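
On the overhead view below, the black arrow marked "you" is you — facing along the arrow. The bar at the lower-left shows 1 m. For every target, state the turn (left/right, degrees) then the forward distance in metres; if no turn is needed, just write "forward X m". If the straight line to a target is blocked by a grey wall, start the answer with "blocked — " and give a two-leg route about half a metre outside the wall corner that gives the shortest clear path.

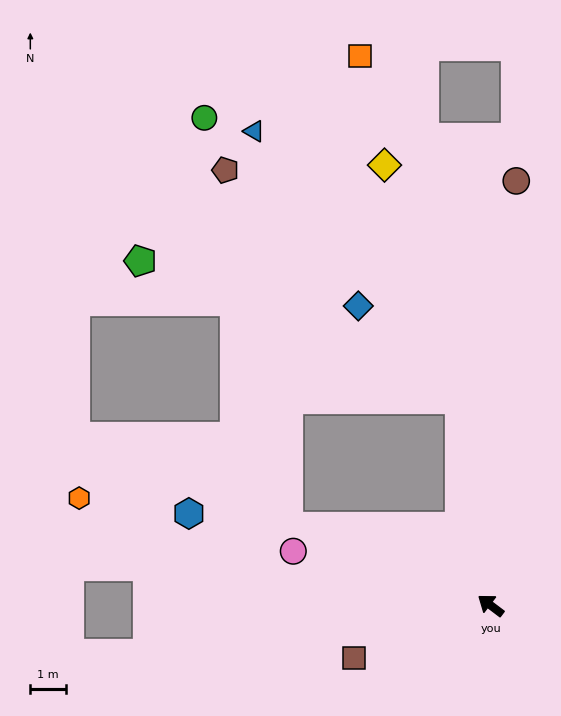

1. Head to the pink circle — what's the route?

turn left 22°, forward 5.8 m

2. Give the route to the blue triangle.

blocked — turn right 44°, forward 5.9 m, then turn left 29°, forward 9.5 m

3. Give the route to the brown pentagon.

blocked — turn left 16°, forward 6.1 m, then turn right 59°, forward 10.2 m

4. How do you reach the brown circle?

turn right 56°, forward 12.0 m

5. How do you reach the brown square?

turn left 58°, forward 4.1 m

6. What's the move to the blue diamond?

blocked — turn right 44°, forward 5.9 m, then turn left 39°, forward 3.9 m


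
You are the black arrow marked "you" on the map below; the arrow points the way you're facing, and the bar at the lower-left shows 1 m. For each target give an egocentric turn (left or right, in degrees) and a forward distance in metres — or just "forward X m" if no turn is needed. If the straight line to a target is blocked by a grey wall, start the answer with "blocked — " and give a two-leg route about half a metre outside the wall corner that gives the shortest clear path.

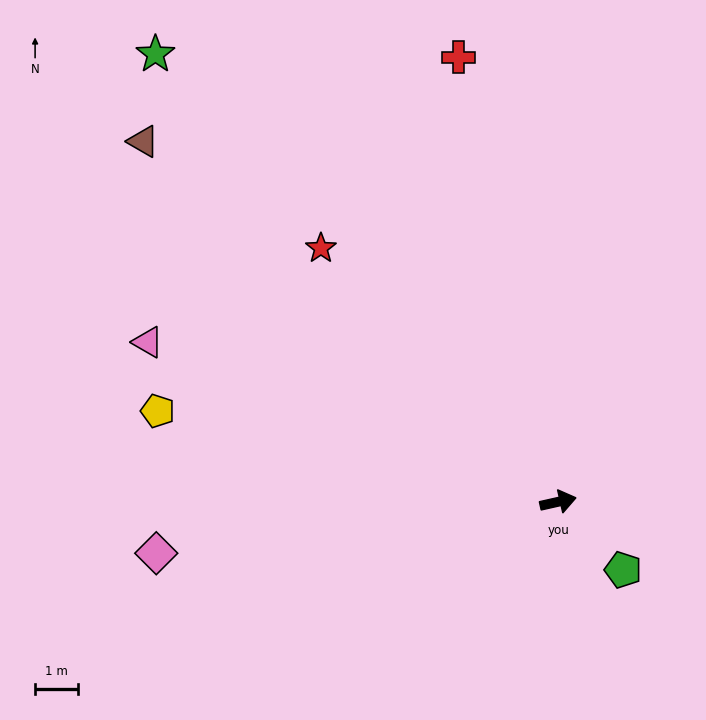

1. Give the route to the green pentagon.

turn right 59°, forward 2.2 m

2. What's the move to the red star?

turn left 120°, forward 8.1 m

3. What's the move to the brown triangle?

turn left 126°, forward 12.9 m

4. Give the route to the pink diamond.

turn left 175°, forward 9.5 m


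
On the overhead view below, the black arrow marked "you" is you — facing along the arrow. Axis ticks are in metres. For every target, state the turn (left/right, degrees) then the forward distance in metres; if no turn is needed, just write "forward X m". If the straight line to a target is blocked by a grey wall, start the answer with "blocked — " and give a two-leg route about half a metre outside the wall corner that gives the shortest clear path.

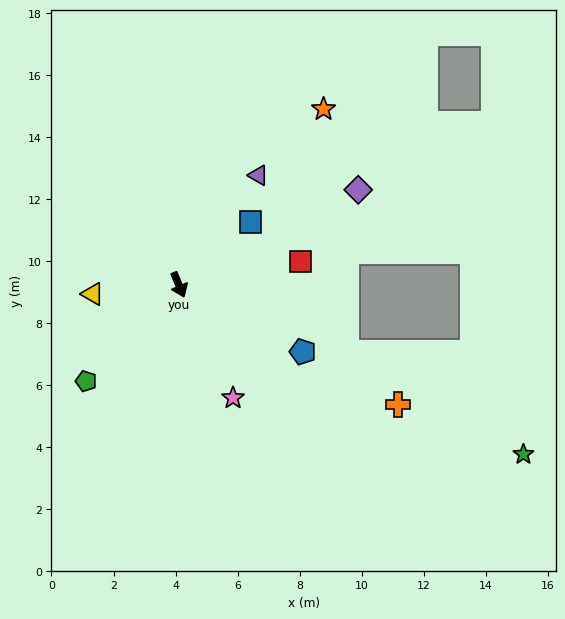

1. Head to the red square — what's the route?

turn left 78°, forward 4.0 m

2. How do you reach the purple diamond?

turn left 95°, forward 6.5 m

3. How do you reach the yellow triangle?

turn right 107°, forward 2.8 m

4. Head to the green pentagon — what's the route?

turn right 67°, forward 4.3 m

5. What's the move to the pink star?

turn left 3°, forward 4.0 m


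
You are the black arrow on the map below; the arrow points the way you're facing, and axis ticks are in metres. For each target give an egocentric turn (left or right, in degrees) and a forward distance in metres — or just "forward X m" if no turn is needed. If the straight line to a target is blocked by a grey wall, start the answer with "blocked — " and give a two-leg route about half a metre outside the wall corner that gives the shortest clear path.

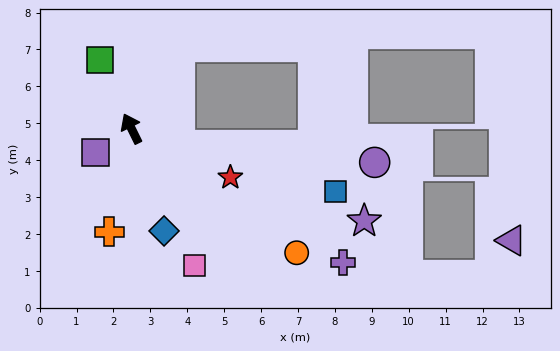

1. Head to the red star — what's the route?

turn right 143°, forward 3.0 m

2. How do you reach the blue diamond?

turn left 171°, forward 2.9 m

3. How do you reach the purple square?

turn left 98°, forward 1.2 m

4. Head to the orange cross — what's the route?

turn left 142°, forward 2.9 m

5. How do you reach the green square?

forward 2.0 m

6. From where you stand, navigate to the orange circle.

turn right 153°, forward 5.6 m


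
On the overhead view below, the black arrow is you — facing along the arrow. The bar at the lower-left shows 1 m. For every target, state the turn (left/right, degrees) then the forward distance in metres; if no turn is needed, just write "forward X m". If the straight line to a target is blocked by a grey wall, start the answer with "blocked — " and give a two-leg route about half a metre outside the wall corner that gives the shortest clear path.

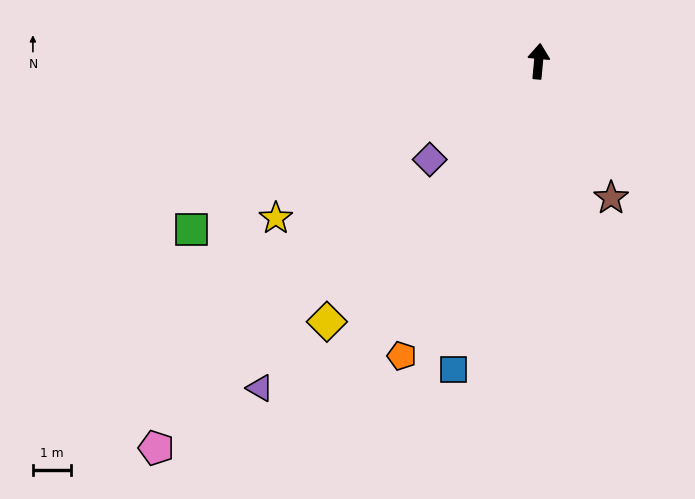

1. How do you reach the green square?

turn left 121°, forward 10.0 m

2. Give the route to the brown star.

turn right 147°, forward 4.0 m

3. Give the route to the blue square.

turn left 170°, forward 8.3 m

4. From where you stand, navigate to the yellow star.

turn left 126°, forward 7.9 m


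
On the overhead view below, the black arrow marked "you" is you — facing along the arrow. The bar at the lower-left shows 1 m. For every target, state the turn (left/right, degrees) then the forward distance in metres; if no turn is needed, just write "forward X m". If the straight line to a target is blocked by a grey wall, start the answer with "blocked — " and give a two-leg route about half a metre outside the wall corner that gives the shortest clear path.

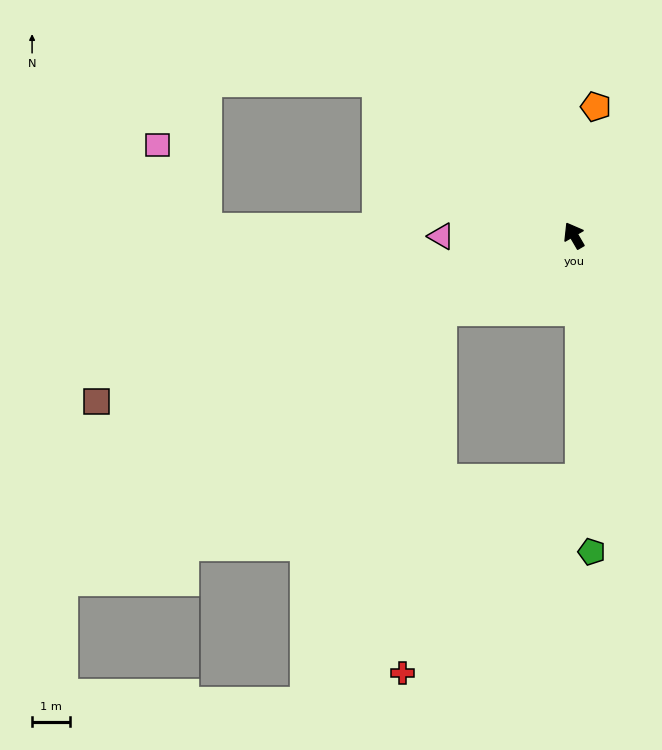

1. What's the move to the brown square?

turn left 79°, forward 13.2 m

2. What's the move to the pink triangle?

turn left 60°, forward 3.5 m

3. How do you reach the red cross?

blocked — turn left 89°, forward 4.0 m, then turn left 55°, forward 9.5 m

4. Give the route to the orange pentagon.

turn right 40°, forward 3.4 m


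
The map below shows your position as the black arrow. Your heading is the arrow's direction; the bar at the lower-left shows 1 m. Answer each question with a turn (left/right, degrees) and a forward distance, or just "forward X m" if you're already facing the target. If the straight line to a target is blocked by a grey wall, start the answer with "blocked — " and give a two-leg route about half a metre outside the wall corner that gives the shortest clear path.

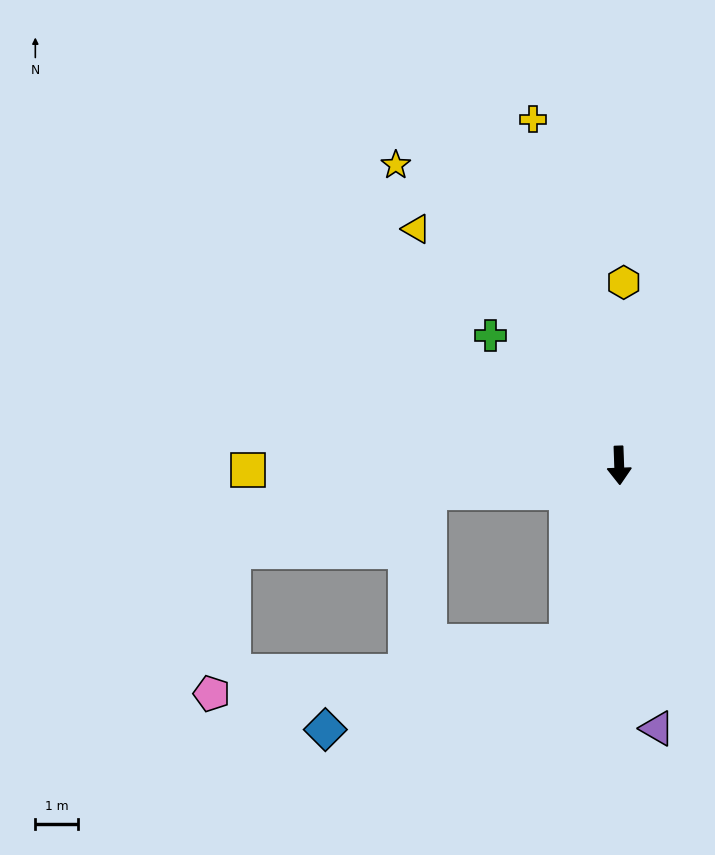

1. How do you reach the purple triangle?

turn left 6°, forward 6.3 m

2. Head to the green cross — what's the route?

turn right 137°, forward 4.3 m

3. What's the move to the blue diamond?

blocked — turn right 19°, forward 4.3 m, then turn right 53°, forward 6.0 m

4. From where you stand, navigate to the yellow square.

turn right 91°, forward 8.7 m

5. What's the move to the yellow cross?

turn right 168°, forward 8.4 m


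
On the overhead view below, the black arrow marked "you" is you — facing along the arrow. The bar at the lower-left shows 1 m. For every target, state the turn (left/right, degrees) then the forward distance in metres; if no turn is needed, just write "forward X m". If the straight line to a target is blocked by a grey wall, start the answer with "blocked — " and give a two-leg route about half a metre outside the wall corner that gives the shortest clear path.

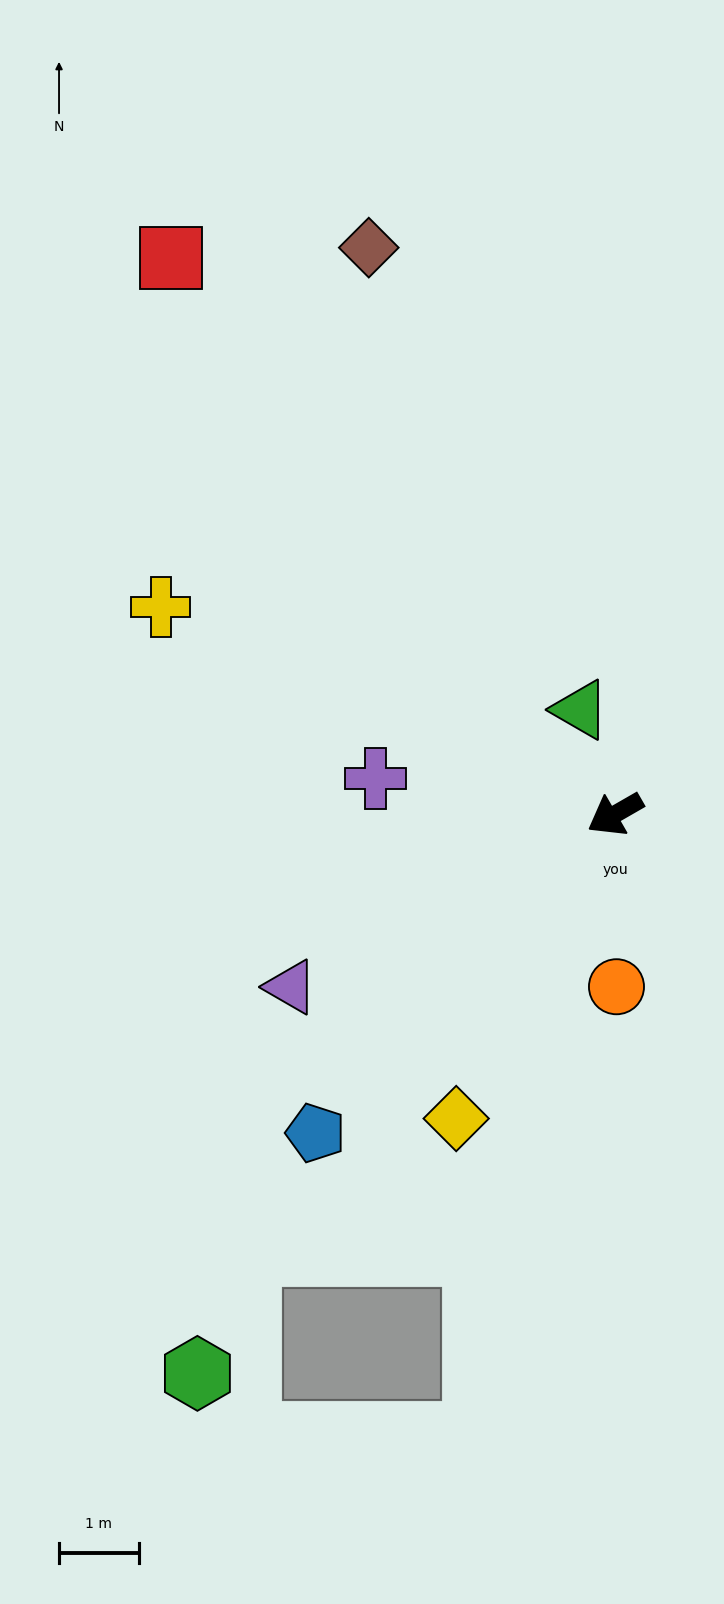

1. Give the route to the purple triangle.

forward 4.6 m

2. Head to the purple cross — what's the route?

turn right 38°, forward 3.0 m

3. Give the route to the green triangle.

turn right 102°, forward 1.4 m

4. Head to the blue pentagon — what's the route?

turn left 17°, forward 5.5 m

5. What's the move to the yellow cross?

turn right 54°, forward 6.3 m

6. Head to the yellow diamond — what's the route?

turn left 33°, forward 4.3 m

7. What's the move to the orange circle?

turn left 61°, forward 2.2 m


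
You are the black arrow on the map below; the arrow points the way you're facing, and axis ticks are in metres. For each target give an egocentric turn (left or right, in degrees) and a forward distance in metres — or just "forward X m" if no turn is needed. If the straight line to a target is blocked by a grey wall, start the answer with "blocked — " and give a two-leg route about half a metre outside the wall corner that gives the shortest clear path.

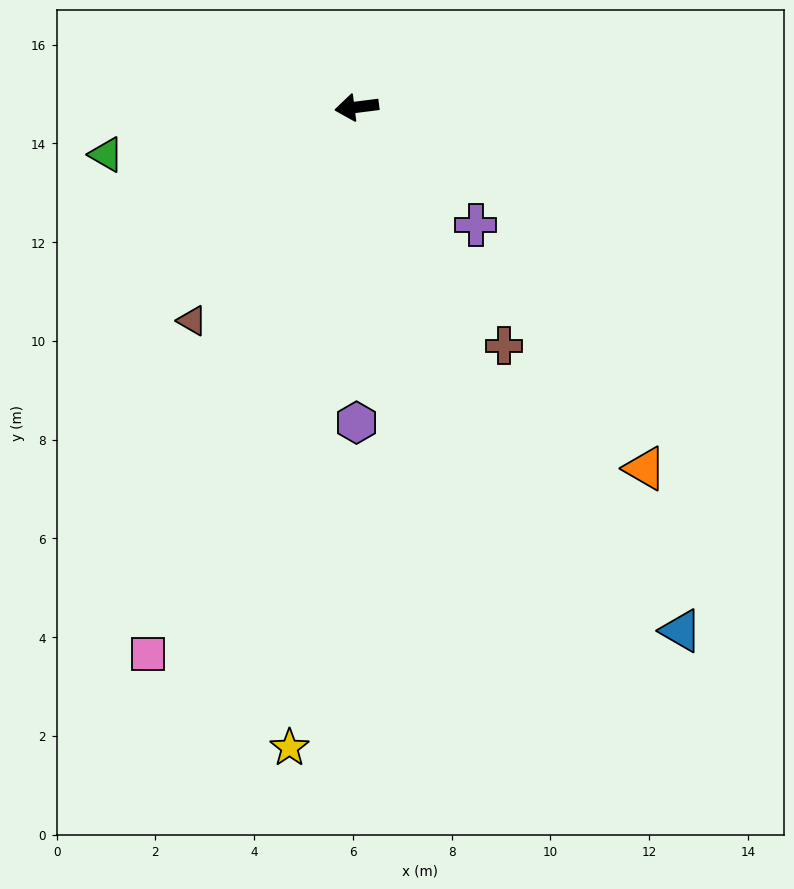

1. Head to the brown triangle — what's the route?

turn left 45°, forward 5.5 m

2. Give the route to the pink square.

turn left 62°, forward 11.9 m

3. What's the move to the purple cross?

turn left 128°, forward 3.4 m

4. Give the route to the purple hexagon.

turn left 83°, forward 6.4 m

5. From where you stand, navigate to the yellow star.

turn left 77°, forward 13.0 m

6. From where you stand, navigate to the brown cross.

turn left 114°, forward 5.7 m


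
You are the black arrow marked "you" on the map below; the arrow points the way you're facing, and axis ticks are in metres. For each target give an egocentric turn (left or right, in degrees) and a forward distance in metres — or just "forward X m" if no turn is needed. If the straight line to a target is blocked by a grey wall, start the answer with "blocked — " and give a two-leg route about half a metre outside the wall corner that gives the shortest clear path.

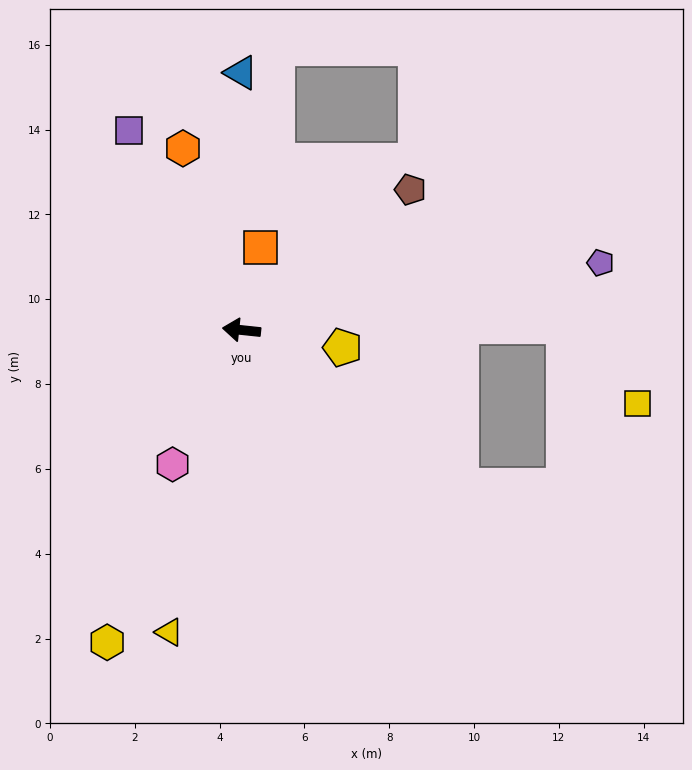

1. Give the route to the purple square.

turn right 54°, forward 5.4 m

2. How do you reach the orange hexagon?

turn right 66°, forward 4.5 m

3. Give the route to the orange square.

turn right 97°, forward 2.0 m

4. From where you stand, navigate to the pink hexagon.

turn left 69°, forward 3.6 m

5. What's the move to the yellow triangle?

turn left 83°, forward 7.3 m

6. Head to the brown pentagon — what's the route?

turn right 134°, forward 5.2 m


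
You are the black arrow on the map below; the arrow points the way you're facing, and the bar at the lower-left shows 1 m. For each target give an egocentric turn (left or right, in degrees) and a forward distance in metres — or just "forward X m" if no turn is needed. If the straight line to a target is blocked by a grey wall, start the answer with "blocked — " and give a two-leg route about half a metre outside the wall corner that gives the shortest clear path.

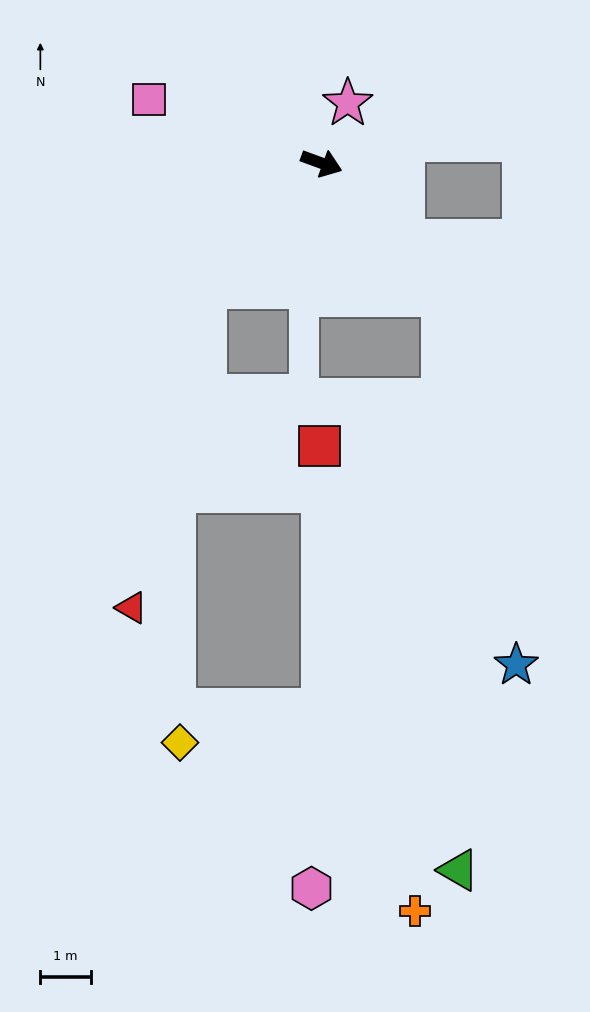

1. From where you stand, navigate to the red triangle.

blocked — turn right 113°, forward 3.4 m, then turn left 30°, forward 6.5 m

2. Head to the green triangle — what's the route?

blocked — turn right 27°, forward 3.6 m, then turn right 41°, forward 11.4 m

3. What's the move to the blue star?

blocked — turn right 27°, forward 3.6 m, then turn right 32°, forward 7.5 m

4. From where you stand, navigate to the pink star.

turn left 87°, forward 1.3 m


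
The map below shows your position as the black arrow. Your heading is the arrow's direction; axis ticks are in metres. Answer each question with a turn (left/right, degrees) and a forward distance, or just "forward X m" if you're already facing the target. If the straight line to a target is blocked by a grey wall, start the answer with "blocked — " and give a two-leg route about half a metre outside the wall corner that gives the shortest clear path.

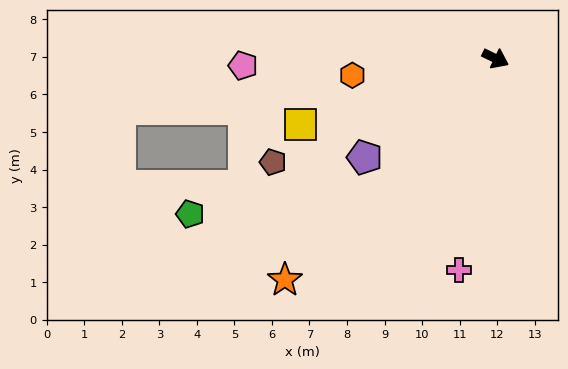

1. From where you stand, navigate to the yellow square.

turn right 136°, forward 5.5 m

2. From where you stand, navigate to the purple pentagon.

turn right 117°, forward 4.4 m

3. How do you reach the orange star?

turn right 108°, forward 8.1 m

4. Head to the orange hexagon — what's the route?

turn right 148°, forward 3.8 m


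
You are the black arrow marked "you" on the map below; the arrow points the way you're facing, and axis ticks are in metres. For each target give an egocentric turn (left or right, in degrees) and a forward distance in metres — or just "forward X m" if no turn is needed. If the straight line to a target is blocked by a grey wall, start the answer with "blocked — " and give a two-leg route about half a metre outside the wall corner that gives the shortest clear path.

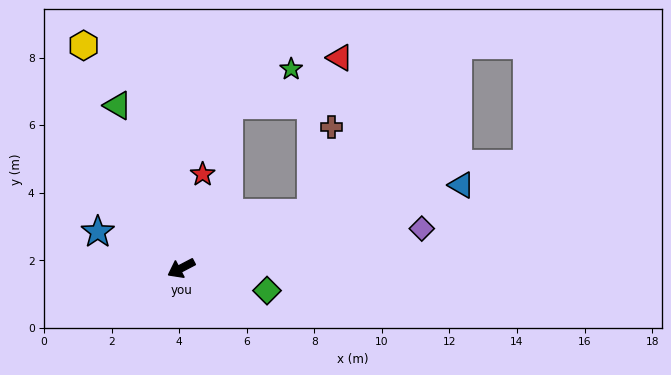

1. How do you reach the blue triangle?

turn left 169°, forward 8.7 m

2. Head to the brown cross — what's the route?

blocked — turn left 175°, forward 4.2 m, then turn left 54°, forward 2.6 m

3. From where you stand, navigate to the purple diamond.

turn left 162°, forward 7.2 m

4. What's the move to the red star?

turn right 130°, forward 2.9 m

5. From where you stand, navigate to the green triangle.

turn right 96°, forward 5.2 m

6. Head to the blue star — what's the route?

turn right 51°, forward 2.7 m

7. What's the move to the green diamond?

turn left 138°, forward 2.6 m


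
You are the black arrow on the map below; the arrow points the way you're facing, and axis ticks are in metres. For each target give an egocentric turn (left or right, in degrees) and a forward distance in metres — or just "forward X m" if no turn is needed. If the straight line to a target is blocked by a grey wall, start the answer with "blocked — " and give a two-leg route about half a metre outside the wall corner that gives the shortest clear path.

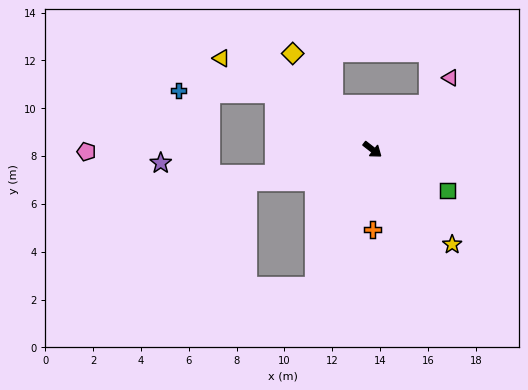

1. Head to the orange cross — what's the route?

turn right 52°, forward 3.3 m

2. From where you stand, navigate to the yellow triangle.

turn right 173°, forward 7.4 m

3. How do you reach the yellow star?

turn right 12°, forward 5.2 m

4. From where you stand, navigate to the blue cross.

blocked — turn right 172°, forward 4.7 m, then turn left 28°, forward 4.1 m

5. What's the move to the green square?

turn left 9°, forward 3.6 m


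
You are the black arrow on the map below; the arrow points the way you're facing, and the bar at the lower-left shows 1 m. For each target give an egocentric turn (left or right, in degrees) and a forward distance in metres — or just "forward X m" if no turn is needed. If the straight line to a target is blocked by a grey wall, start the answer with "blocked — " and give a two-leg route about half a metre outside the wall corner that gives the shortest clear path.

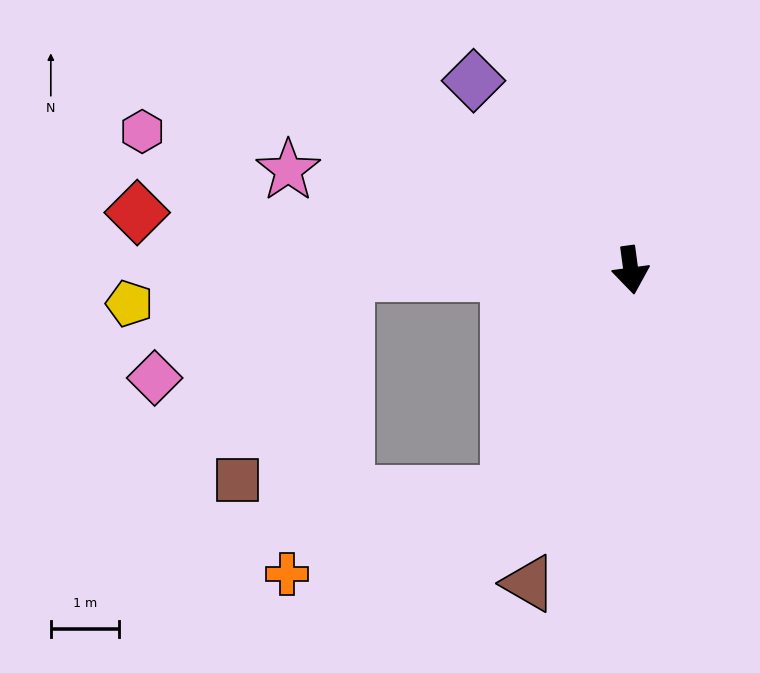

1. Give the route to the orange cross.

blocked — turn right 36°, forward 3.8 m, then turn right 42°, forward 3.5 m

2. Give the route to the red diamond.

turn right 104°, forward 7.3 m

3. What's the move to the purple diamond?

turn right 148°, forward 3.6 m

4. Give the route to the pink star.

turn right 114°, forward 5.3 m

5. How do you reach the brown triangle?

turn right 26°, forward 4.9 m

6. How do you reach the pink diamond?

blocked — turn right 97°, forward 4.2 m, then turn left 28°, forward 3.2 m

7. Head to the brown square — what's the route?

blocked — turn right 97°, forward 4.2 m, then turn left 62°, forward 3.4 m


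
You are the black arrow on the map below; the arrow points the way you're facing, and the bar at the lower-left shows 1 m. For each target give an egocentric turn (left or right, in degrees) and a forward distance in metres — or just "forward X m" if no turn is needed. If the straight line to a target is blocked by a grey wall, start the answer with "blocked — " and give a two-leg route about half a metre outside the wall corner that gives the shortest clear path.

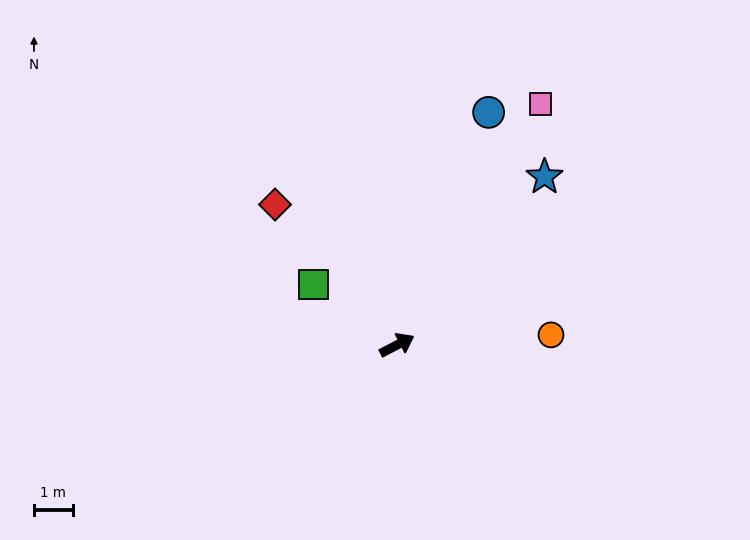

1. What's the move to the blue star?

turn left 21°, forward 5.8 m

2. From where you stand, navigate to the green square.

turn left 117°, forward 2.7 m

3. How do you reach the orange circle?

turn right 24°, forward 4.0 m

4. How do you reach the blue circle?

turn left 41°, forward 6.5 m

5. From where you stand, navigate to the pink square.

turn left 32°, forward 7.3 m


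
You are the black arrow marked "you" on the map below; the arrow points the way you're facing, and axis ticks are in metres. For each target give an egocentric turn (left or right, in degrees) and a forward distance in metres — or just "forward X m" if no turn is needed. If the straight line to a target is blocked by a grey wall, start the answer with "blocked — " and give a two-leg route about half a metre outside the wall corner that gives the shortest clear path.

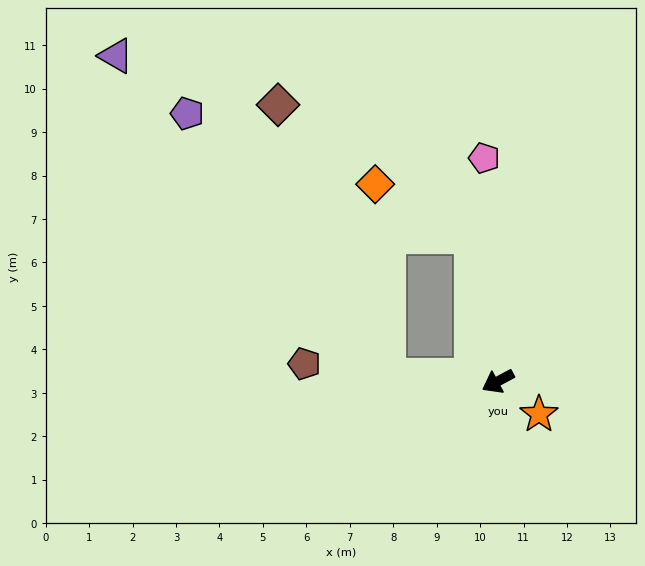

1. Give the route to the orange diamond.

blocked — turn right 108°, forward 3.4 m, then turn left 52°, forward 2.5 m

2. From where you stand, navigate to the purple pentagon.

blocked — turn right 31°, forward 2.5 m, then turn right 50°, forward 7.6 m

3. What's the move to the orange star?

turn left 113°, forward 1.2 m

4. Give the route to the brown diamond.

blocked — turn right 31°, forward 2.5 m, then turn right 65°, forward 6.7 m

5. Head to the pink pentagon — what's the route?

turn right 115°, forward 5.1 m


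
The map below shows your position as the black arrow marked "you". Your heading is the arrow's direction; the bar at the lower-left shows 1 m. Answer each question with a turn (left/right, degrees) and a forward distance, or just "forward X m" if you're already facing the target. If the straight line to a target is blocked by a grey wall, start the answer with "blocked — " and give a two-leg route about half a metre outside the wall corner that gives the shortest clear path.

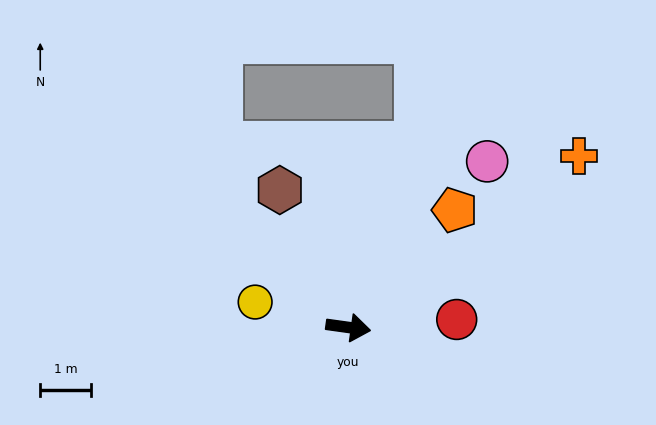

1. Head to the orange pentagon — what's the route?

turn left 56°, forward 3.1 m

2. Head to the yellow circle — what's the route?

turn left 173°, forward 1.9 m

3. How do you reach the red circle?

turn left 12°, forward 2.1 m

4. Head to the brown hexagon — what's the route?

turn left 124°, forward 3.0 m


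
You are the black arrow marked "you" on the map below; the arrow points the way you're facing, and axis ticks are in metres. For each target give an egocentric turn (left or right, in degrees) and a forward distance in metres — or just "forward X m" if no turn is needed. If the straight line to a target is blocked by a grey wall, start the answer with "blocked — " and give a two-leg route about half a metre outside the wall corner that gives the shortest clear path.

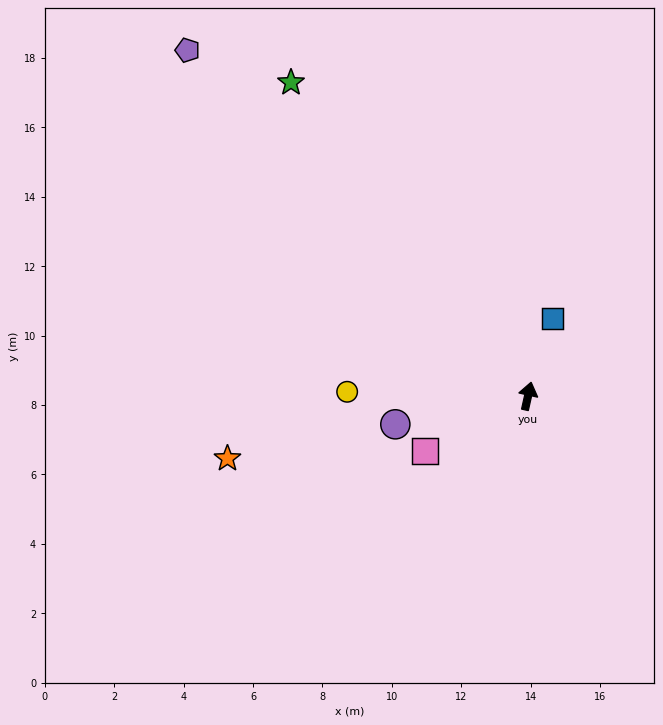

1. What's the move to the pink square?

turn left 131°, forward 3.4 m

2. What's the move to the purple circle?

turn left 115°, forward 3.9 m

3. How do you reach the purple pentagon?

turn left 57°, forward 14.0 m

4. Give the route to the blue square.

turn right 5°, forward 2.3 m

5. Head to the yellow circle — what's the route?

turn left 101°, forward 5.2 m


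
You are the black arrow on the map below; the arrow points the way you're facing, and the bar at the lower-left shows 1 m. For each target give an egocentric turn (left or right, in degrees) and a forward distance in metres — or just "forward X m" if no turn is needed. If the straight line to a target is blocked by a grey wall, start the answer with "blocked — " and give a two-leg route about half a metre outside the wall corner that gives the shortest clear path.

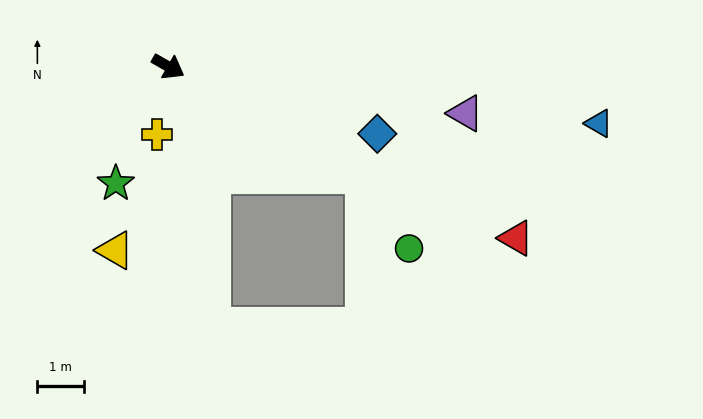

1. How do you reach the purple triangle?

turn left 21°, forward 6.5 m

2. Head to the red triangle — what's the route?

turn left 4°, forward 8.4 m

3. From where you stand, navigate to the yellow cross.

turn right 70°, forward 1.5 m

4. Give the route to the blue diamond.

turn left 12°, forward 4.7 m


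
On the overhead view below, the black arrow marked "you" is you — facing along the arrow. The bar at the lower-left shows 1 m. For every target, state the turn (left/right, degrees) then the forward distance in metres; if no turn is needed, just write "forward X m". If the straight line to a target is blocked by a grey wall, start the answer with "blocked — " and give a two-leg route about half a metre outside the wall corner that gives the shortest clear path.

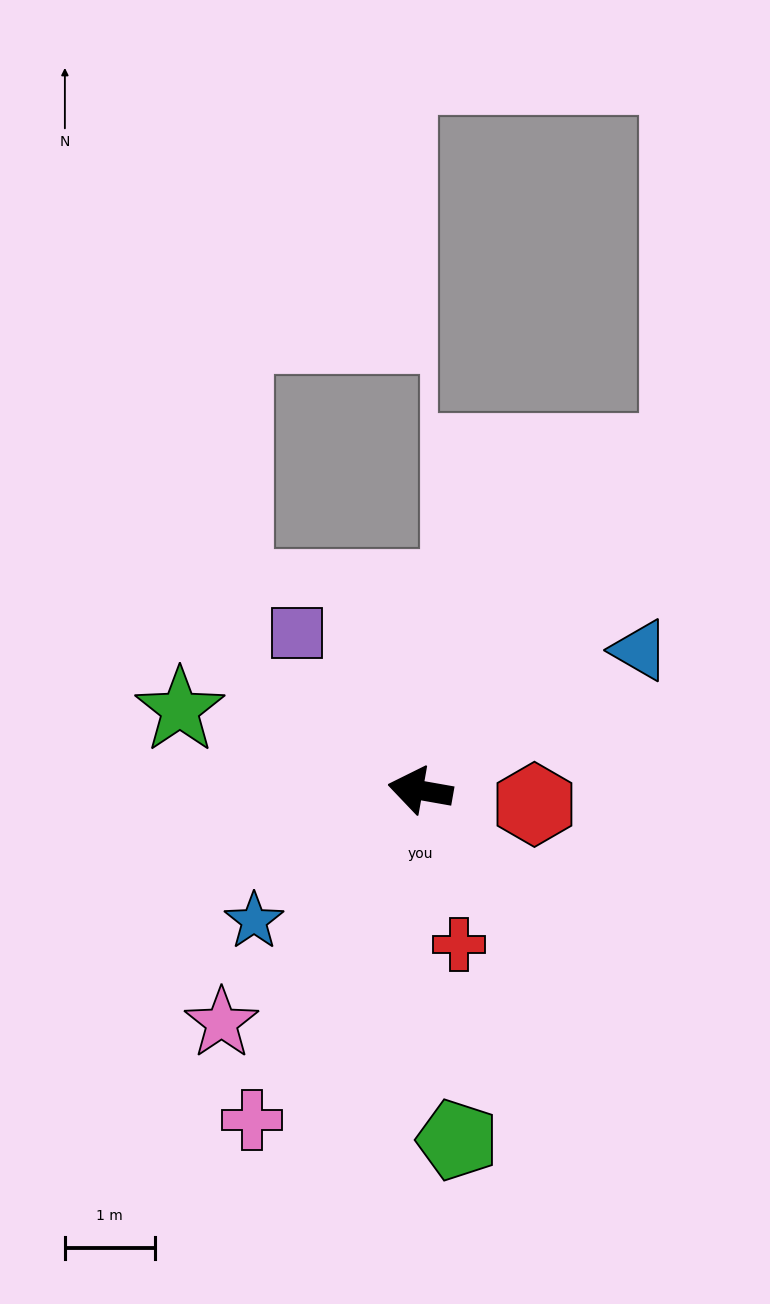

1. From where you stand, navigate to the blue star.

turn left 48°, forward 2.4 m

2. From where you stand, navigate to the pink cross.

turn left 73°, forward 4.1 m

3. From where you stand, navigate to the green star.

turn right 8°, forward 2.8 m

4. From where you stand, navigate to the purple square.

turn right 42°, forward 2.2 m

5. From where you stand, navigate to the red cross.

turn left 114°, forward 1.8 m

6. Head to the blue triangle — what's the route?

turn right 137°, forward 2.9 m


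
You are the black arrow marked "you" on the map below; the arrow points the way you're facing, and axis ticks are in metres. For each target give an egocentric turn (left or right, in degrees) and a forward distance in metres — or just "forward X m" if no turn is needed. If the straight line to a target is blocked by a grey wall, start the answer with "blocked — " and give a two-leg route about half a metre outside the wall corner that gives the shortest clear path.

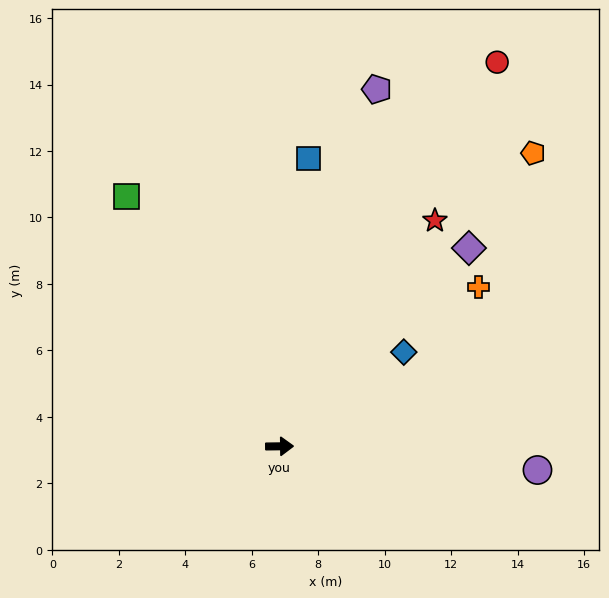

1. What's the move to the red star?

turn left 55°, forward 8.2 m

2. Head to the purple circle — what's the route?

turn right 6°, forward 7.8 m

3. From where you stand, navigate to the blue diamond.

turn left 36°, forward 4.7 m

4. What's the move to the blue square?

turn left 84°, forward 8.7 m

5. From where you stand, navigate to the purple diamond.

turn left 46°, forward 8.2 m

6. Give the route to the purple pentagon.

turn left 74°, forward 11.1 m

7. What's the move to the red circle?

turn left 60°, forward 13.3 m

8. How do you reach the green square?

turn left 121°, forward 8.8 m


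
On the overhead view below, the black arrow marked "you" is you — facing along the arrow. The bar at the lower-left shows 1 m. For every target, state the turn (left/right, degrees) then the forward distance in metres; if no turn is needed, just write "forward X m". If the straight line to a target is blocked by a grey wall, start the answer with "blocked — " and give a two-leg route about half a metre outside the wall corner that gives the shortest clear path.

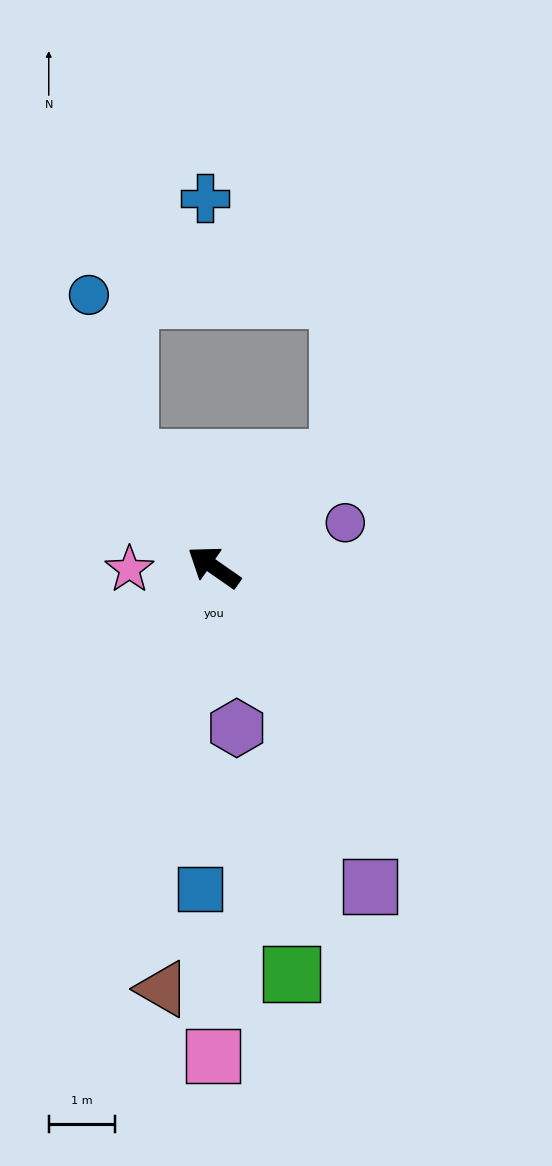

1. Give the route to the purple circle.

turn right 126°, forward 2.1 m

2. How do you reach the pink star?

turn left 36°, forward 1.3 m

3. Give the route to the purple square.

turn left 151°, forward 5.4 m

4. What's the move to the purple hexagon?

turn left 133°, forward 2.5 m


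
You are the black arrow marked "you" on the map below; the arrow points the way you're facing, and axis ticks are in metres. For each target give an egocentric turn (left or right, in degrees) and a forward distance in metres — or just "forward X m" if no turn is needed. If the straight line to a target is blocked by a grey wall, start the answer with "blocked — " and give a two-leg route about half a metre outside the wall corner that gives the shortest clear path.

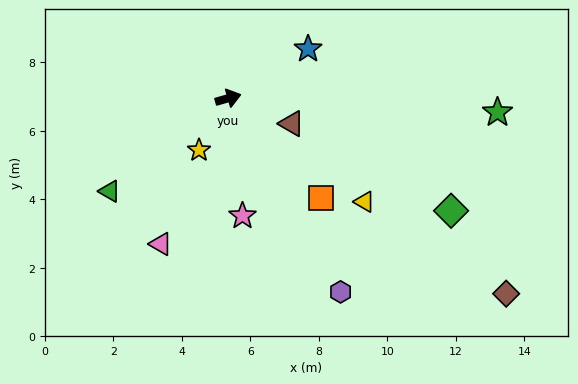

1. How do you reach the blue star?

turn left 16°, forward 2.7 m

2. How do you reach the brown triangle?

turn right 38°, forward 2.0 m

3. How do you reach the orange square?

turn right 63°, forward 4.0 m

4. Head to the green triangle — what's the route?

turn right 158°, forward 4.4 m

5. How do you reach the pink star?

turn right 99°, forward 3.5 m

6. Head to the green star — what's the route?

turn right 19°, forward 7.9 m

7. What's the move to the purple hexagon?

turn right 76°, forward 6.5 m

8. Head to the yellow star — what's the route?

turn right 135°, forward 1.7 m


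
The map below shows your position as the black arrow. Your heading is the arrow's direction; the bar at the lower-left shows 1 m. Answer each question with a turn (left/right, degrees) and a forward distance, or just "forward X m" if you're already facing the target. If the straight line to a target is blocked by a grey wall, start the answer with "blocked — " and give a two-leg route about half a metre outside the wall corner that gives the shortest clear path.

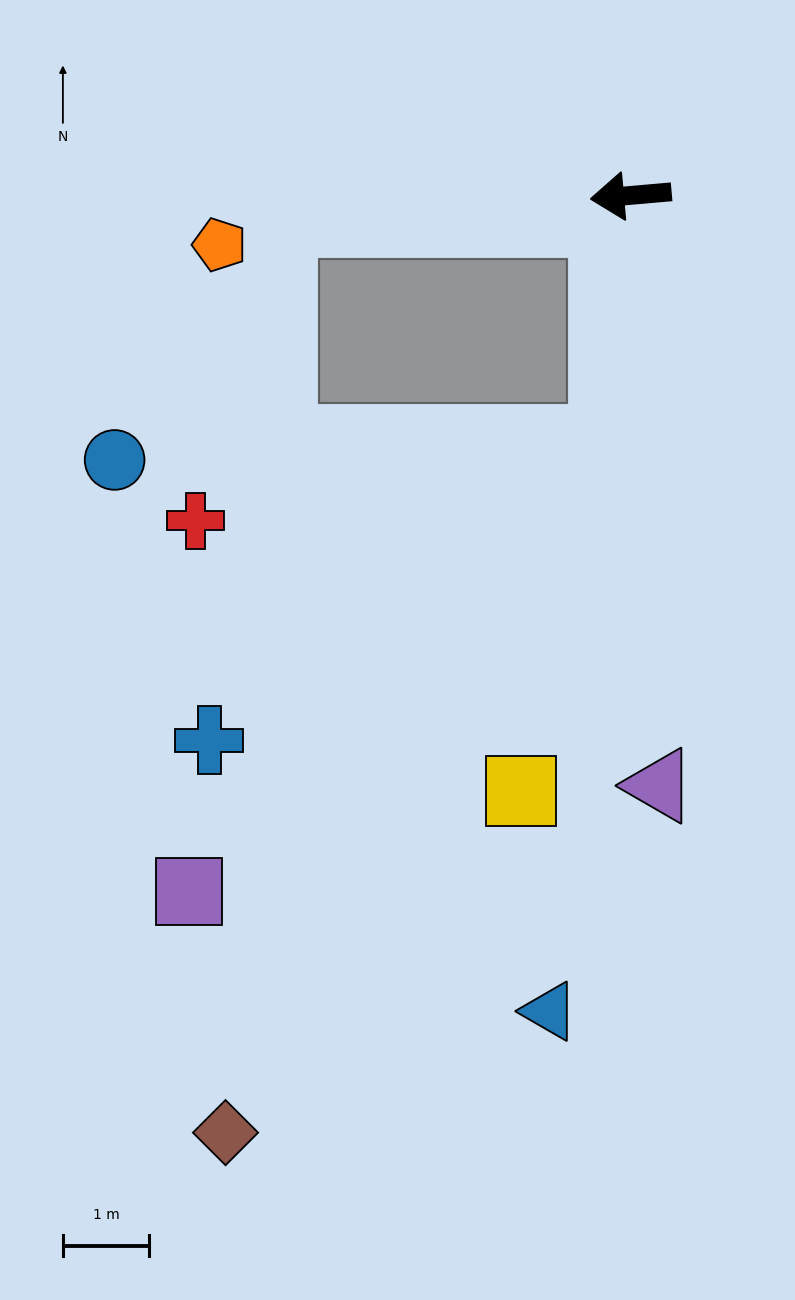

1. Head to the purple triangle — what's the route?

turn left 88°, forward 6.8 m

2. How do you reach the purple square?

blocked — turn left 79°, forward 2.9 m, then turn right 37°, forward 7.1 m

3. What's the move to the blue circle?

blocked — turn left 79°, forward 2.9 m, then turn right 82°, forward 5.7 m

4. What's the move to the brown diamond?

blocked — turn left 79°, forward 2.9 m, then turn right 23°, forward 9.1 m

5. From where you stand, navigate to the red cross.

blocked — forward 4.1 m, then turn left 69°, forward 3.6 m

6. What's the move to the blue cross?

blocked — turn left 79°, forward 2.9 m, then turn right 47°, forward 5.7 m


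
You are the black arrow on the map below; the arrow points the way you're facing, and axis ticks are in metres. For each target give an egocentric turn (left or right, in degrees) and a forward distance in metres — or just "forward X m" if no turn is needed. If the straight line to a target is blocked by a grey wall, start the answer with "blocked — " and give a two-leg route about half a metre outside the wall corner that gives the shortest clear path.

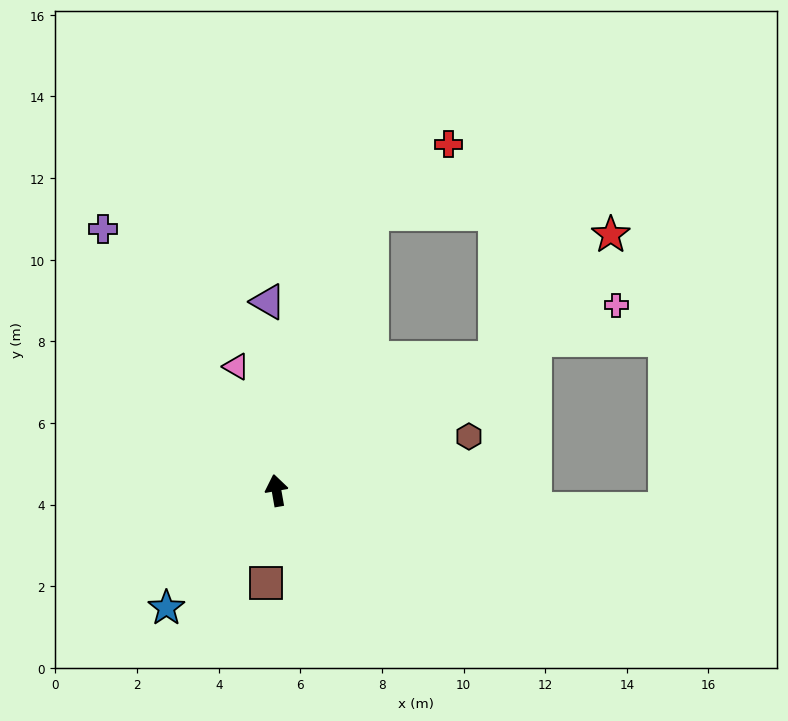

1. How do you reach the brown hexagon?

turn right 84°, forward 4.9 m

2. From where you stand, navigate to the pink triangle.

turn left 8°, forward 3.2 m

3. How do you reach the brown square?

turn left 164°, forward 2.3 m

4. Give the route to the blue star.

turn left 127°, forward 3.9 m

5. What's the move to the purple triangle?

turn right 7°, forward 4.6 m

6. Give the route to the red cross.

blocked — turn right 29°, forward 7.2 m, then turn right 29°, forward 2.5 m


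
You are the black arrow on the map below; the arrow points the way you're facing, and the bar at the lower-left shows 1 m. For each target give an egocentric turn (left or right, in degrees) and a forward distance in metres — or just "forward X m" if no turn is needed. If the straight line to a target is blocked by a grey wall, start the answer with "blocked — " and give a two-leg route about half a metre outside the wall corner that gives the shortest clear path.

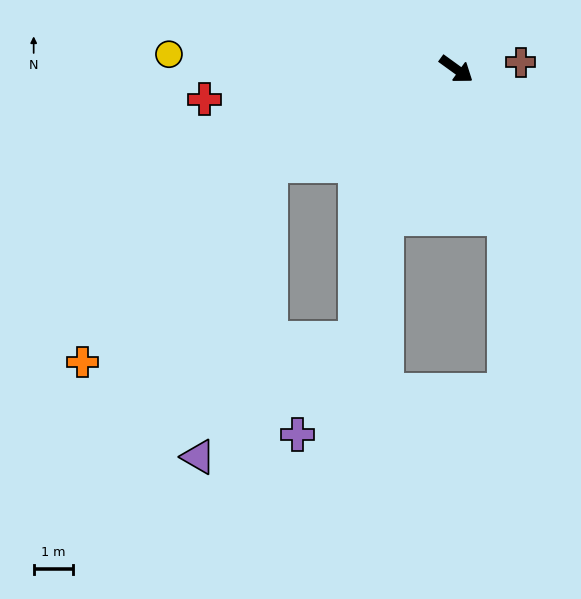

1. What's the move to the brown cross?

turn left 42°, forward 1.7 m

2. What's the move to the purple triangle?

blocked — turn right 116°, forward 5.3 m, then turn left 48°, forward 7.7 m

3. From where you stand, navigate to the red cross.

turn right 137°, forward 6.5 m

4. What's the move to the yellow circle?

turn right 147°, forward 7.4 m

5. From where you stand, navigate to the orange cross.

blocked — turn right 116°, forward 5.3 m, then turn left 18°, forward 7.0 m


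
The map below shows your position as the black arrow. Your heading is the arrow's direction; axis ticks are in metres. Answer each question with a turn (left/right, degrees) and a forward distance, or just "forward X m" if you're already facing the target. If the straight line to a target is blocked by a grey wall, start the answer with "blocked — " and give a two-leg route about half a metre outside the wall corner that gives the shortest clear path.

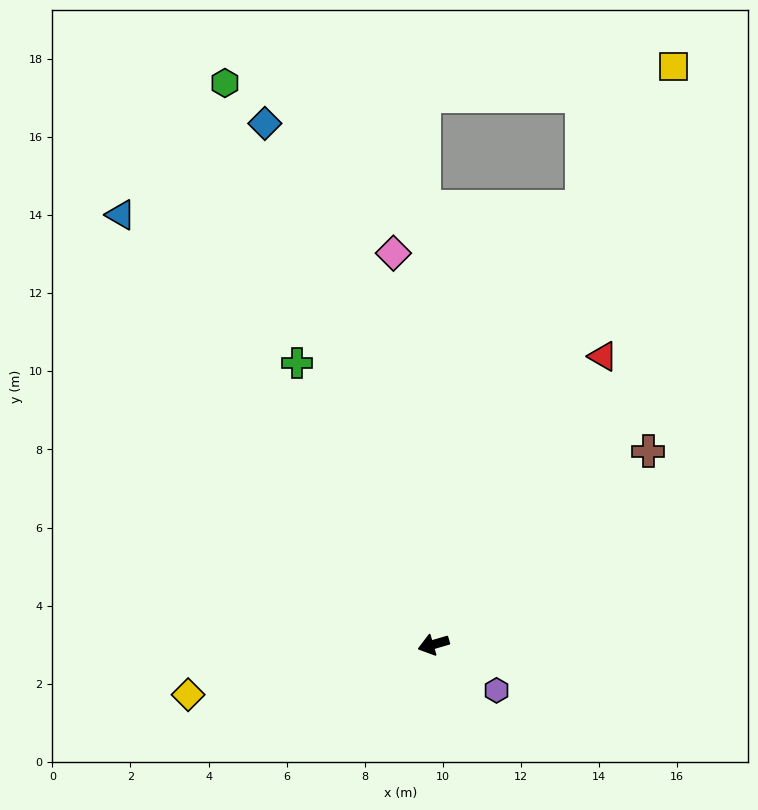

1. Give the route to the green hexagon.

turn right 86°, forward 15.3 m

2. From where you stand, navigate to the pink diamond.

turn right 100°, forward 10.1 m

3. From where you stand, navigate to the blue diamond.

turn right 88°, forward 14.0 m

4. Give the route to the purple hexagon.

turn left 128°, forward 2.0 m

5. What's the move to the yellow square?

turn right 129°, forward 16.0 m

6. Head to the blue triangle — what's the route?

turn right 70°, forward 13.6 m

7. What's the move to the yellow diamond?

turn right 5°, forward 6.4 m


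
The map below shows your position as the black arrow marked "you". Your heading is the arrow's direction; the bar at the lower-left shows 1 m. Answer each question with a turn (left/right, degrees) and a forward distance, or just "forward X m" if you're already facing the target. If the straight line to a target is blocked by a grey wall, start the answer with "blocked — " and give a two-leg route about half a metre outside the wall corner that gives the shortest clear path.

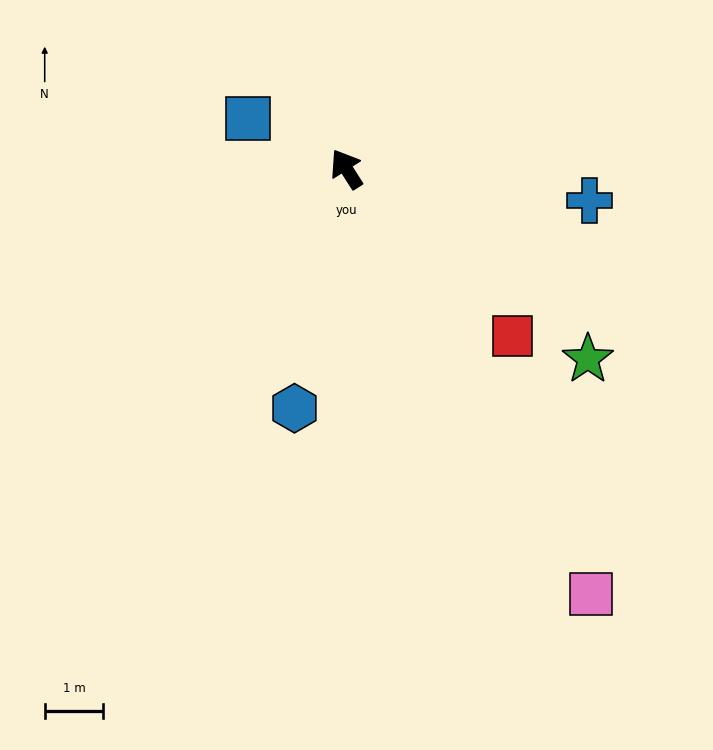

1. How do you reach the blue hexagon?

turn left 135°, forward 4.2 m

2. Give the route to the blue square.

turn left 30°, forward 1.9 m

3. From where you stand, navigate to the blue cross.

turn right 130°, forward 4.2 m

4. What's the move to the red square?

turn right 168°, forward 4.0 m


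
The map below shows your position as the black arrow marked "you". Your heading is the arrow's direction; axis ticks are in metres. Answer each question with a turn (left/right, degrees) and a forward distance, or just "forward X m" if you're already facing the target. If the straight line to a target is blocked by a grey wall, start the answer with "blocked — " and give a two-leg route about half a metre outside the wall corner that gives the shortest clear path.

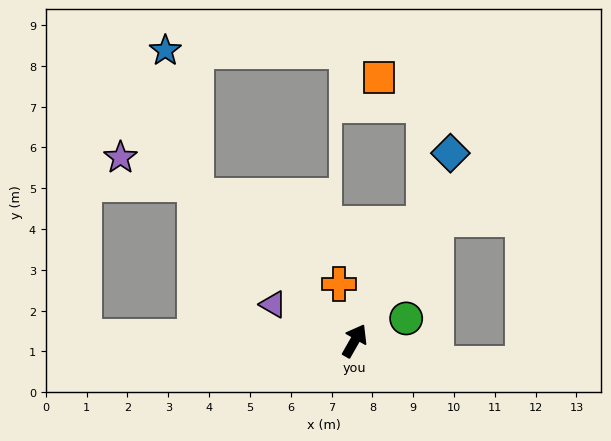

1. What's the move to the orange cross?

turn left 45°, forward 1.4 m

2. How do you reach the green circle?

turn right 37°, forward 1.4 m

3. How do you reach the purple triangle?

turn left 96°, forward 2.2 m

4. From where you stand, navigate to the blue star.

blocked — turn left 77°, forward 5.3 m, then turn right 35°, forward 3.6 m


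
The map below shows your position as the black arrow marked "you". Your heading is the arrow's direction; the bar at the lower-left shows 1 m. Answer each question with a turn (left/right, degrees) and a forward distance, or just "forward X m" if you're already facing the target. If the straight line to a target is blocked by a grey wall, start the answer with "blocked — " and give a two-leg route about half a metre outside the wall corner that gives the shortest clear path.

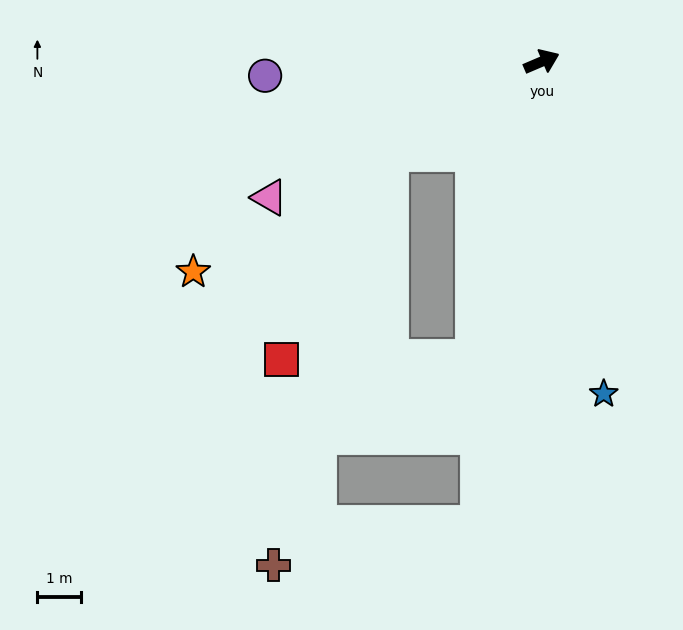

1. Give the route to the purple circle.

turn left 160°, forward 6.3 m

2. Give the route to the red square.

blocked — turn right 172°, forward 4.0 m, then turn left 31°, forward 5.3 m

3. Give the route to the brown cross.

blocked — turn right 172°, forward 4.0 m, then turn left 43°, forward 9.8 m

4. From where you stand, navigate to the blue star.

turn right 103°, forward 7.7 m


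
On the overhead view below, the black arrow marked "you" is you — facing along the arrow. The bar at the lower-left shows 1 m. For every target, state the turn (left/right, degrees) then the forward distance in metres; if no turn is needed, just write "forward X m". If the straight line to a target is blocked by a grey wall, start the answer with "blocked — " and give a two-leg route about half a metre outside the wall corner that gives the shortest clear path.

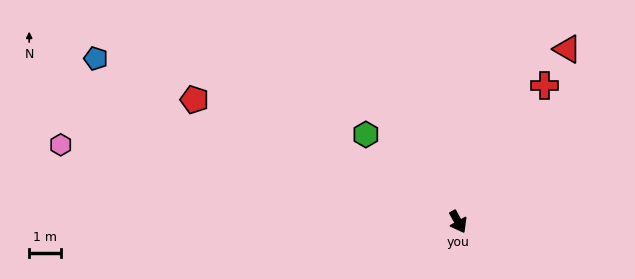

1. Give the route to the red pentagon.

turn right 144°, forward 9.1 m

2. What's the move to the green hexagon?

turn right 162°, forward 4.0 m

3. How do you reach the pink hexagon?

turn right 130°, forward 12.6 m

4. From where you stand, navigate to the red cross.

turn left 119°, forward 5.0 m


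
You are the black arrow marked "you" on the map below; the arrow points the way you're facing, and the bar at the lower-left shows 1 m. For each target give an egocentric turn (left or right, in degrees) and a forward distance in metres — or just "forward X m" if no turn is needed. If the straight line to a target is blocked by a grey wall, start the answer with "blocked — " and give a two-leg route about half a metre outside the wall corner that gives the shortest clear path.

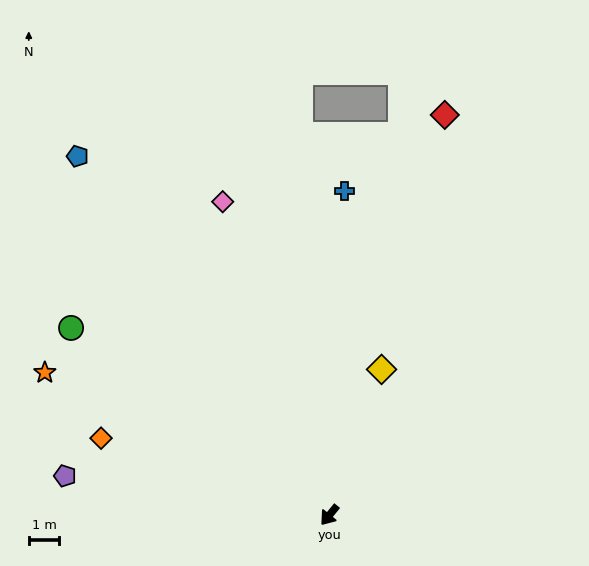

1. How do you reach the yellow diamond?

turn right 161°, forward 5.0 m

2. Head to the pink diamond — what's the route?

turn right 122°, forward 10.8 m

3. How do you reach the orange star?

turn right 78°, forward 10.4 m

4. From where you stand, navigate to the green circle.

turn right 87°, forward 10.4 m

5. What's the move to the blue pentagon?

turn right 106°, forward 14.3 m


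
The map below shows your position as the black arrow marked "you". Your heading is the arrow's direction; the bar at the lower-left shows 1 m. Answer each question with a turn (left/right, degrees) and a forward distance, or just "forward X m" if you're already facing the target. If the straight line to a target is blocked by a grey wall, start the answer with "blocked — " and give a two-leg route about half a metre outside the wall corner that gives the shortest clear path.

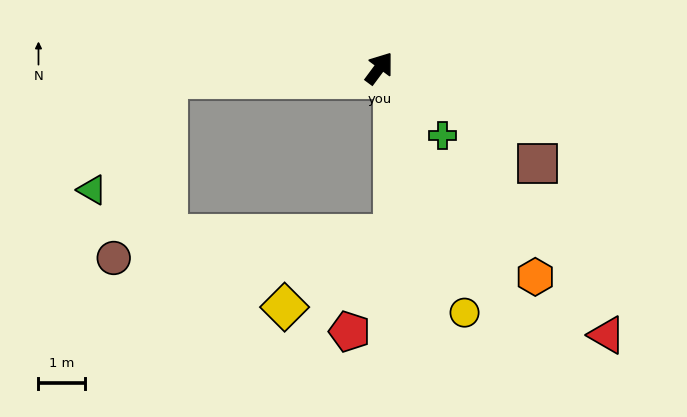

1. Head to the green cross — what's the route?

turn right 100°, forward 2.0 m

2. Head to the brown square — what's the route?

turn right 84°, forward 4.0 m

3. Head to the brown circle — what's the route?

blocked — turn left 130°, forward 4.5 m, then turn left 70°, forward 4.0 m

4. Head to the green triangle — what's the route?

blocked — turn left 130°, forward 4.5 m, then turn left 52°, forward 2.9 m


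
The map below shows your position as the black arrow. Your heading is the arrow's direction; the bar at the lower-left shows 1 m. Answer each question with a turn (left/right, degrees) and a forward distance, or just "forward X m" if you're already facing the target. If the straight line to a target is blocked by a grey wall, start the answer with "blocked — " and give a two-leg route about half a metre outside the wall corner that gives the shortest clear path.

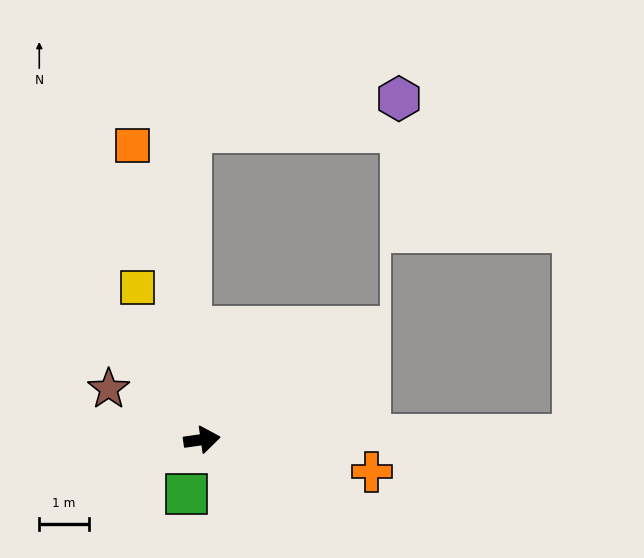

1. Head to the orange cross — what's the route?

turn right 19°, forward 3.5 m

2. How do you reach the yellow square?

turn left 105°, forward 3.4 m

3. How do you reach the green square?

turn right 114°, forward 1.1 m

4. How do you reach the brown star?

turn left 143°, forward 2.2 m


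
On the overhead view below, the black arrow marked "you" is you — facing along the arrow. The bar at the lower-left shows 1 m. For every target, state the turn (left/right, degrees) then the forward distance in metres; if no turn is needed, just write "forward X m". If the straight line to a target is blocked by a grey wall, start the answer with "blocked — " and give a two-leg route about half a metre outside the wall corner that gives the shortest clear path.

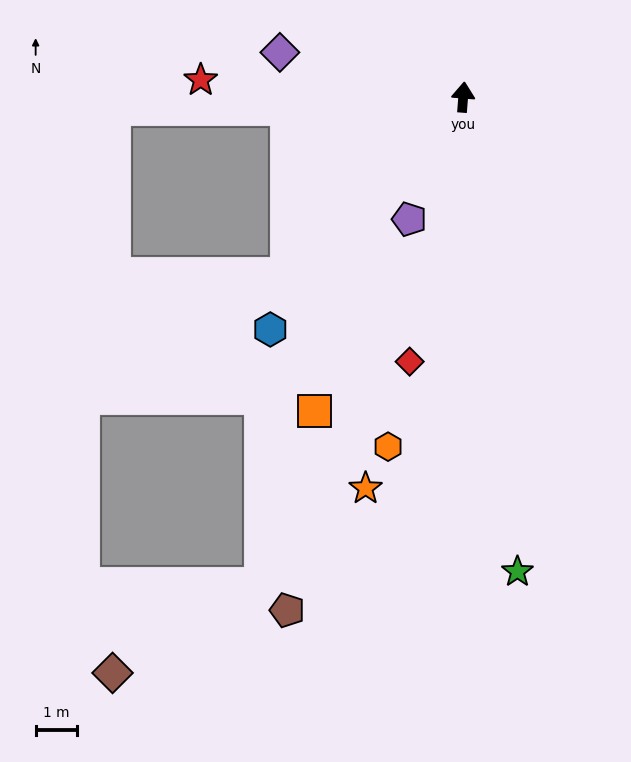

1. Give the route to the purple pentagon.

turn left 161°, forward 3.3 m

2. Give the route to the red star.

turn left 91°, forward 6.4 m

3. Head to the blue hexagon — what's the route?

turn left 145°, forward 7.4 m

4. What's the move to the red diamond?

turn left 173°, forward 6.6 m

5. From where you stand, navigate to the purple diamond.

turn left 81°, forward 4.6 m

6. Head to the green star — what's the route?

turn right 169°, forward 11.6 m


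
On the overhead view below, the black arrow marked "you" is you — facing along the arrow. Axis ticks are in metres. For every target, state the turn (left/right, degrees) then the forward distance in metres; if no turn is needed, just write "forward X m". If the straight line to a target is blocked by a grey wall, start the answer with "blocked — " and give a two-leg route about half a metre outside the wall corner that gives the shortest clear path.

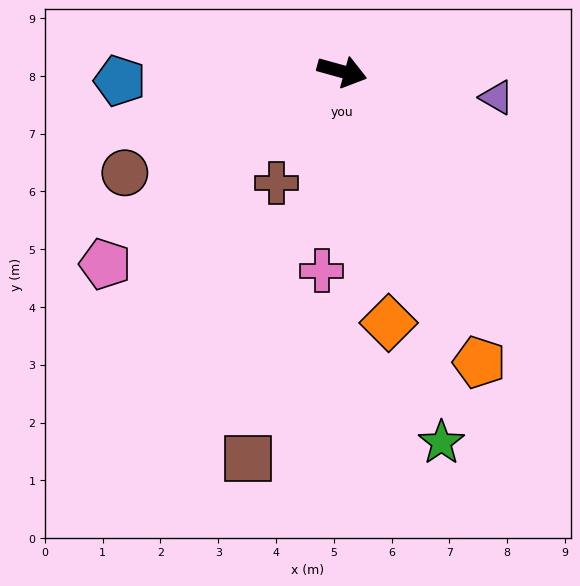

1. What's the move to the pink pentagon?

turn right 125°, forward 5.3 m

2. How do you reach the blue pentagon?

turn right 162°, forward 3.9 m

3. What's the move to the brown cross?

turn right 105°, forward 2.2 m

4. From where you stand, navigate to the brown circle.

turn right 139°, forward 4.1 m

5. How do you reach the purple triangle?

turn left 6°, forward 2.7 m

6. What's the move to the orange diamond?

turn right 64°, forward 4.4 m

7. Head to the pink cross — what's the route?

turn right 80°, forward 3.5 m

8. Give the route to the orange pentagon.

turn right 49°, forward 5.6 m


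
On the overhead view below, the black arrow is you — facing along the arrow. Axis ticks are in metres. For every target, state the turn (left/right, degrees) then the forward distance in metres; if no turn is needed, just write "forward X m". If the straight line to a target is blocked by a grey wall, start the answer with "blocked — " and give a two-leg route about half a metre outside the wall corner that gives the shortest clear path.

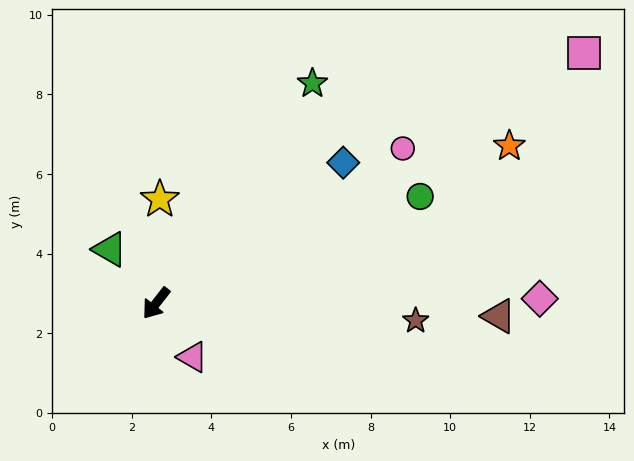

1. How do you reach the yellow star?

turn right 144°, forward 2.6 m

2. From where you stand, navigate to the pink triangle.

turn left 72°, forward 1.6 m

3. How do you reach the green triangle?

turn right 101°, forward 1.8 m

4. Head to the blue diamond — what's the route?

turn left 165°, forward 5.9 m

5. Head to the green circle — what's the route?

turn left 150°, forward 7.2 m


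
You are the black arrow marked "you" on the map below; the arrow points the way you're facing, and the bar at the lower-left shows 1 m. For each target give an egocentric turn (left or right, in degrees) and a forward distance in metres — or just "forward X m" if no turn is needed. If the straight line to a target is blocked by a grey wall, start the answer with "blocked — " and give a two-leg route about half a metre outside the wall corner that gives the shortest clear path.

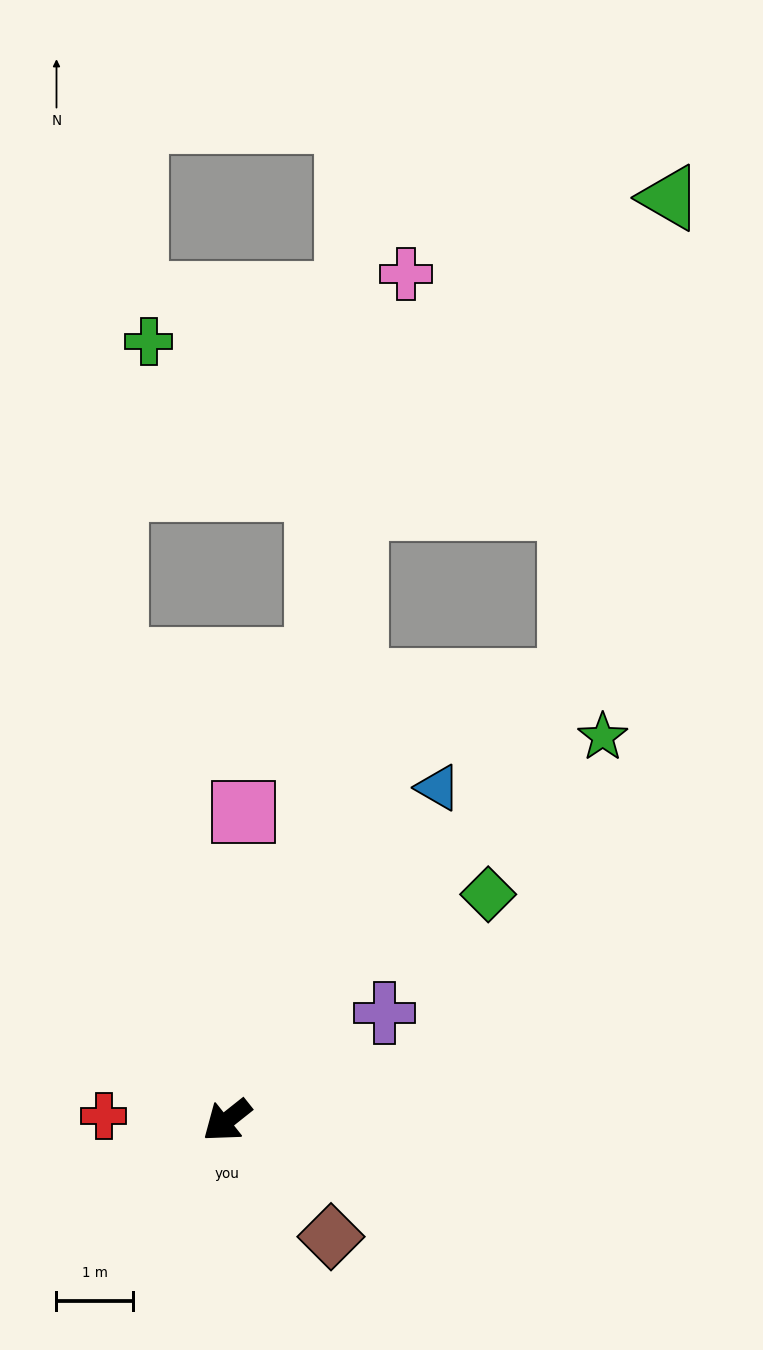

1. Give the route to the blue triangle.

turn right 161°, forward 5.2 m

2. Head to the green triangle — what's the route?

blocked — turn right 167°, forward 7.3 m, then turn left 27°, forward 6.5 m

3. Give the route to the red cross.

turn right 41°, forward 1.6 m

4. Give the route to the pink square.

turn right 132°, forward 4.1 m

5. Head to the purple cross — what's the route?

turn left 176°, forward 2.5 m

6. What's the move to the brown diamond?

turn left 93°, forward 2.0 m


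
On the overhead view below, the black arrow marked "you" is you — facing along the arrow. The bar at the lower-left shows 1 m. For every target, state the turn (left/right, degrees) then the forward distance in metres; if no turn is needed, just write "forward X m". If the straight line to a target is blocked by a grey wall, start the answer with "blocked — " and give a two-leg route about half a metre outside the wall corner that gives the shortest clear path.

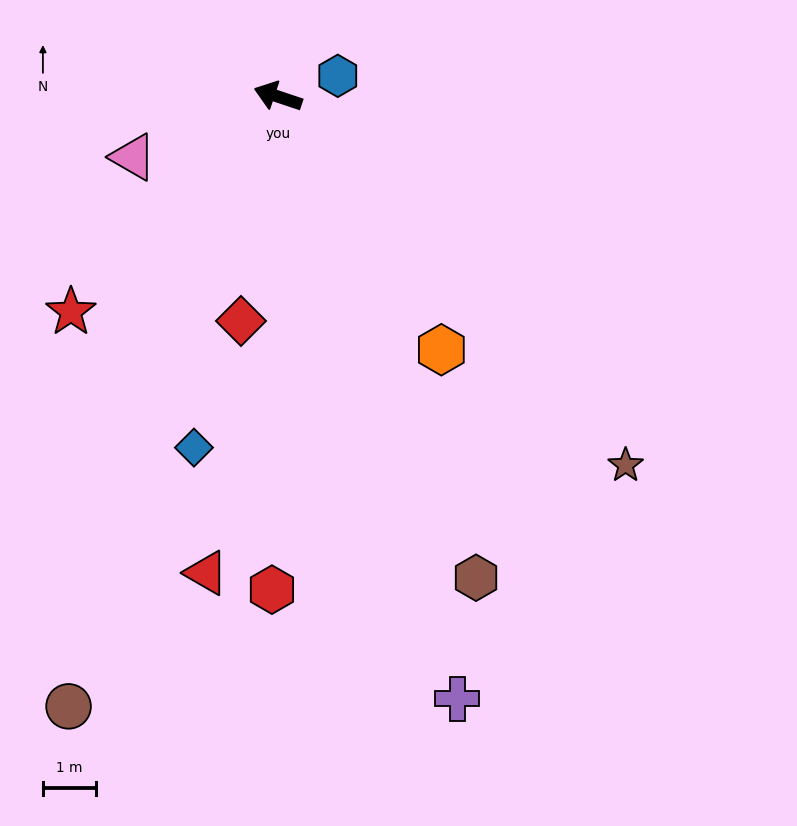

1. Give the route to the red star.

turn left 65°, forward 5.6 m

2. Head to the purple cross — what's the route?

turn left 125°, forward 11.8 m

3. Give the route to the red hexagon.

turn left 108°, forward 9.2 m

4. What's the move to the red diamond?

turn left 99°, forward 4.3 m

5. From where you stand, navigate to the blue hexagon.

turn right 142°, forward 1.2 m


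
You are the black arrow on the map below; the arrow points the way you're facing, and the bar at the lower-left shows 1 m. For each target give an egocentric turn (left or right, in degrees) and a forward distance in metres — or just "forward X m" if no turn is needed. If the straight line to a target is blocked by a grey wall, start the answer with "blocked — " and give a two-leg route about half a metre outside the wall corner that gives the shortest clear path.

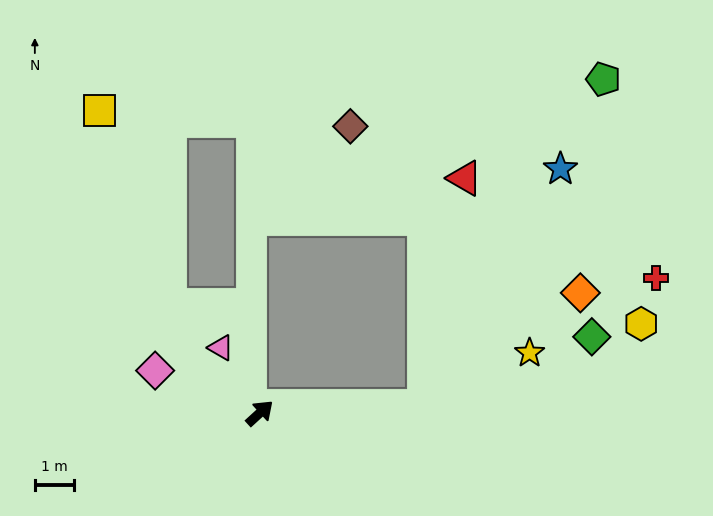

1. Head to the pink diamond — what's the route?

turn left 116°, forward 2.9 m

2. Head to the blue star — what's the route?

blocked — turn right 40°, forward 4.2 m, then turn left 58°, forward 6.9 m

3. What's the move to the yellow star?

blocked — turn right 40°, forward 4.2 m, then turn left 24°, forward 3.0 m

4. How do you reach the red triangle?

blocked — turn right 40°, forward 4.2 m, then turn left 77°, forward 5.8 m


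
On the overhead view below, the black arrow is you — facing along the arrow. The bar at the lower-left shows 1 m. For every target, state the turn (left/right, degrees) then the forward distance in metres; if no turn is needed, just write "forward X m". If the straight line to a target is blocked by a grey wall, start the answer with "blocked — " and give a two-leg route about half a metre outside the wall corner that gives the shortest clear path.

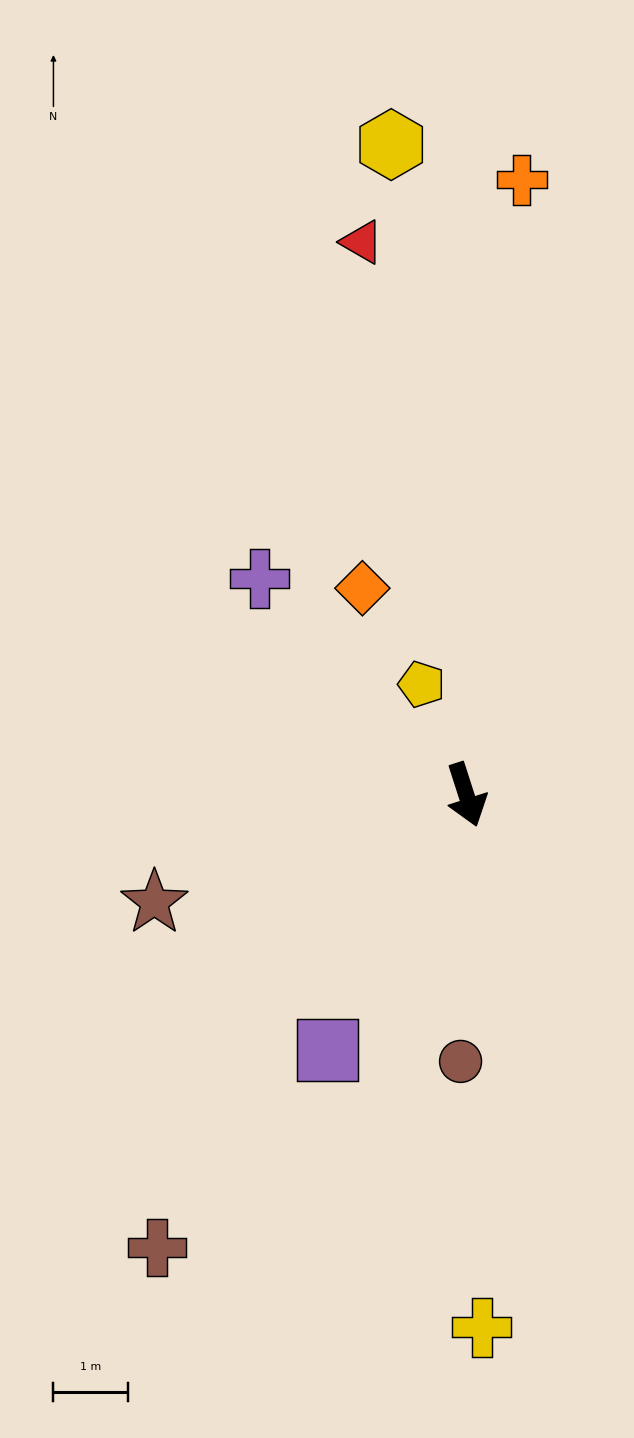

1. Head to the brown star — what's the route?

turn right 89°, forward 4.4 m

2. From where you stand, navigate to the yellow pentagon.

turn right 176°, forward 1.6 m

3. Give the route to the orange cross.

turn left 157°, forward 8.3 m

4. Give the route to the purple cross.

turn right 154°, forward 4.0 m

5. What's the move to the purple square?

turn right 46°, forward 3.9 m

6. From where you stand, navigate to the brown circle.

turn right 19°, forward 3.6 m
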